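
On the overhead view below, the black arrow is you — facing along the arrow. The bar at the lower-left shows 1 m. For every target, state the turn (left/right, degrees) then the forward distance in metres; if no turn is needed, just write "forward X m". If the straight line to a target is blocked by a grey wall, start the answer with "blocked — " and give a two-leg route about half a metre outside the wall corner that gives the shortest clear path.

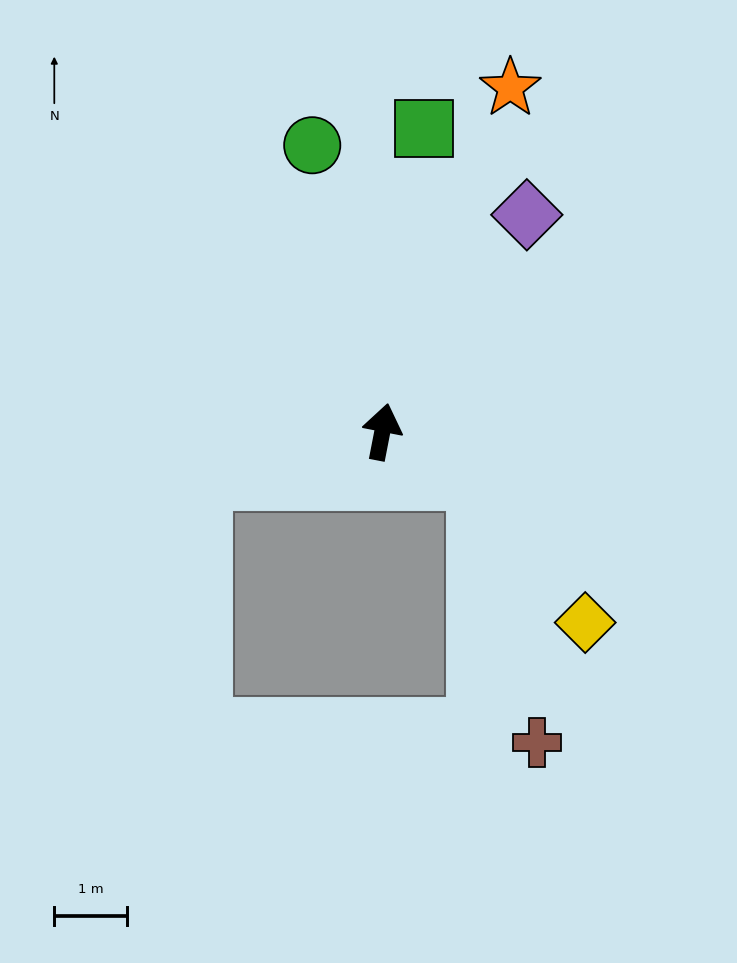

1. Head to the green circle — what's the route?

turn left 25°, forward 4.1 m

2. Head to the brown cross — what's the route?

blocked — turn right 105°, forward 1.5 m, then turn right 51°, forward 3.7 m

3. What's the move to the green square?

turn left 3°, forward 4.2 m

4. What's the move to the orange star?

turn right 9°, forward 5.0 m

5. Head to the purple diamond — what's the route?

turn right 23°, forward 3.6 m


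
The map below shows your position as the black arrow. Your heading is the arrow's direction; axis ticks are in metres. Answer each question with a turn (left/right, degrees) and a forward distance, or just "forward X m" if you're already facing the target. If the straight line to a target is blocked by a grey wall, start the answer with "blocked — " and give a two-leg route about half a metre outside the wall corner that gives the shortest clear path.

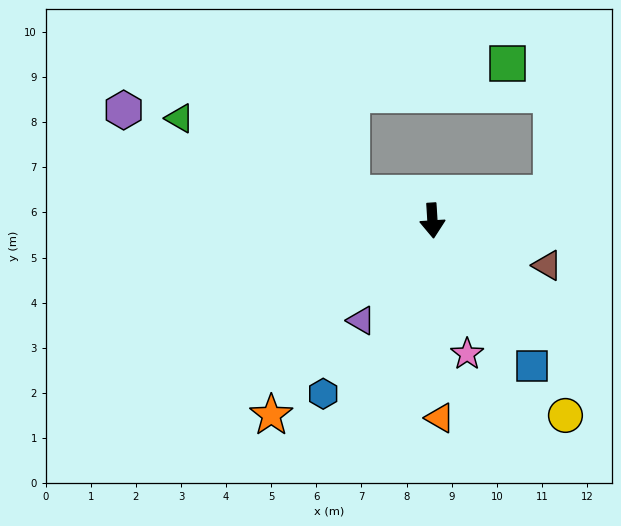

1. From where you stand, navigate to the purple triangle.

turn right 39°, forward 2.7 m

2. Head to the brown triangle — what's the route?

turn left 65°, forward 2.7 m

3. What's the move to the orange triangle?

forward 4.4 m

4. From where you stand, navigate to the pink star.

turn left 11°, forward 3.1 m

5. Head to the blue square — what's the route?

turn left 31°, forward 3.9 m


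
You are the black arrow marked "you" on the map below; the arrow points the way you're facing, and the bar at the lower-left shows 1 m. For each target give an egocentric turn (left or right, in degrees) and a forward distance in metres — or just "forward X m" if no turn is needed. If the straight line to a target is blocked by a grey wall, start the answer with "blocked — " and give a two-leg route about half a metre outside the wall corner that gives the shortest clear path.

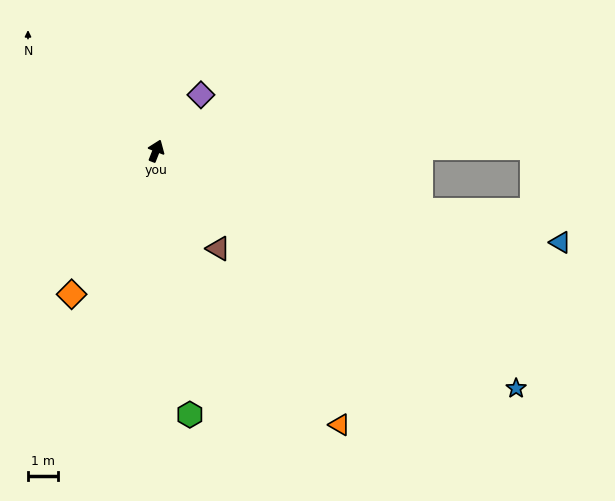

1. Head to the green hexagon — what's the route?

turn right 151°, forward 8.9 m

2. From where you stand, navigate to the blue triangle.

turn right 81°, forward 13.8 m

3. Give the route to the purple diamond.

turn right 17°, forward 2.4 m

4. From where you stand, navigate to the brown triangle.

turn right 126°, forward 3.9 m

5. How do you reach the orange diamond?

turn left 171°, forward 5.6 m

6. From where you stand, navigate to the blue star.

turn right 102°, forward 14.4 m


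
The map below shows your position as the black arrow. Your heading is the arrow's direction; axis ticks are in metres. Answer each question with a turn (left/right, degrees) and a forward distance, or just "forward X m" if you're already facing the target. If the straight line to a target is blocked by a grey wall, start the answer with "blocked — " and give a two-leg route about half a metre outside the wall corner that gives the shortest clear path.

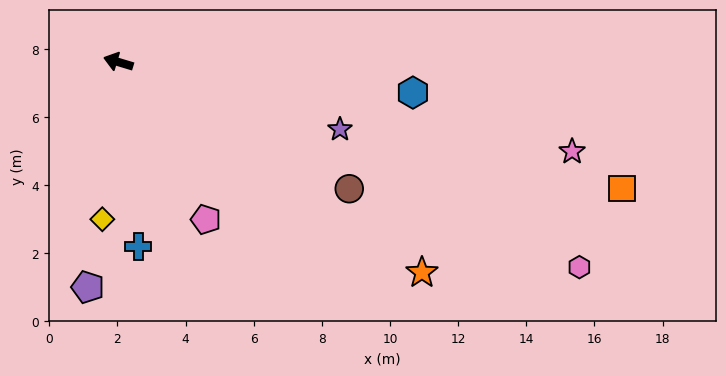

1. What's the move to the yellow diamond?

turn left 101°, forward 4.6 m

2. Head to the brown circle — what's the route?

turn left 168°, forward 7.7 m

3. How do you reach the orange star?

turn left 162°, forward 10.8 m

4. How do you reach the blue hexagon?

turn right 169°, forward 8.7 m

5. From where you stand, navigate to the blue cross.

turn left 113°, forward 5.4 m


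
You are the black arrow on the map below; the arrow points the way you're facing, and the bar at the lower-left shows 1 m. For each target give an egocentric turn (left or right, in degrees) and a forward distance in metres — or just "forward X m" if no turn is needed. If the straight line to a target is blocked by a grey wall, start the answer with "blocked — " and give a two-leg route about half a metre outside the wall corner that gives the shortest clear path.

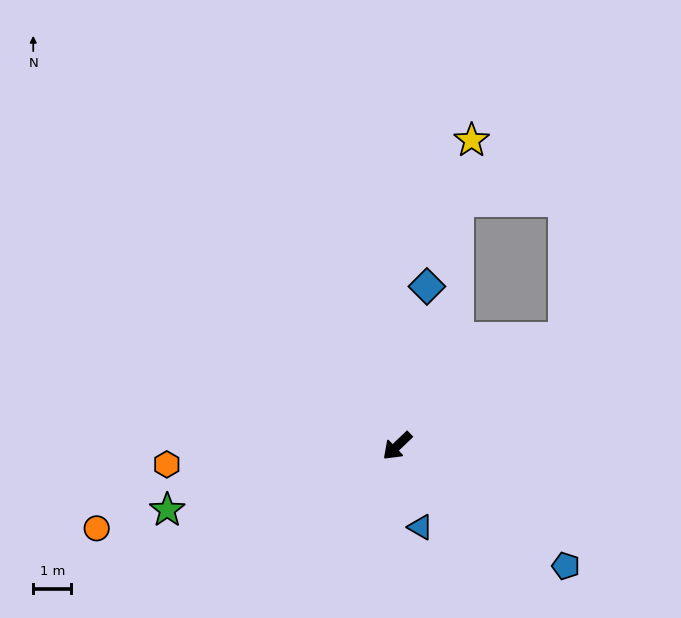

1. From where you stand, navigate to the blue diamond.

turn right 144°, forward 4.3 m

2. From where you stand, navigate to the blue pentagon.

turn left 101°, forward 5.5 m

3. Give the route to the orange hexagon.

turn right 39°, forward 6.1 m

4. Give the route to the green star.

turn right 28°, forward 6.3 m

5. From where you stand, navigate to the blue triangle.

turn left 62°, forward 2.2 m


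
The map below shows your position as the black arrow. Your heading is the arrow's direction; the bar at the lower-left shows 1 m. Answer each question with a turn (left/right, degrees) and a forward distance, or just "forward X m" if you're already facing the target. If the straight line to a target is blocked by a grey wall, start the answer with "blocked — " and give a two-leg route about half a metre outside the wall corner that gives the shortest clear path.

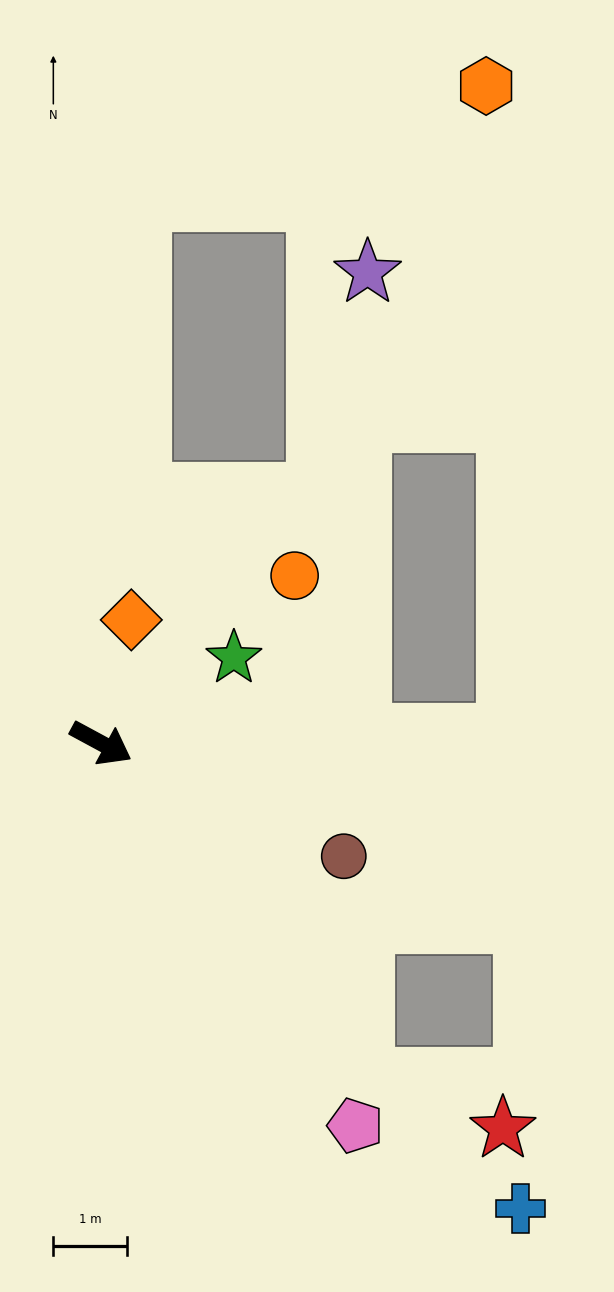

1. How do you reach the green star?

turn left 61°, forward 2.2 m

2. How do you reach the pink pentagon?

turn right 28°, forward 6.3 m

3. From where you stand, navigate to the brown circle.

turn left 3°, forward 3.6 m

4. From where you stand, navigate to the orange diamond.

turn left 105°, forward 1.7 m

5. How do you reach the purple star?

blocked — turn left 77°, forward 4.5 m, then turn left 29°, forward 3.1 m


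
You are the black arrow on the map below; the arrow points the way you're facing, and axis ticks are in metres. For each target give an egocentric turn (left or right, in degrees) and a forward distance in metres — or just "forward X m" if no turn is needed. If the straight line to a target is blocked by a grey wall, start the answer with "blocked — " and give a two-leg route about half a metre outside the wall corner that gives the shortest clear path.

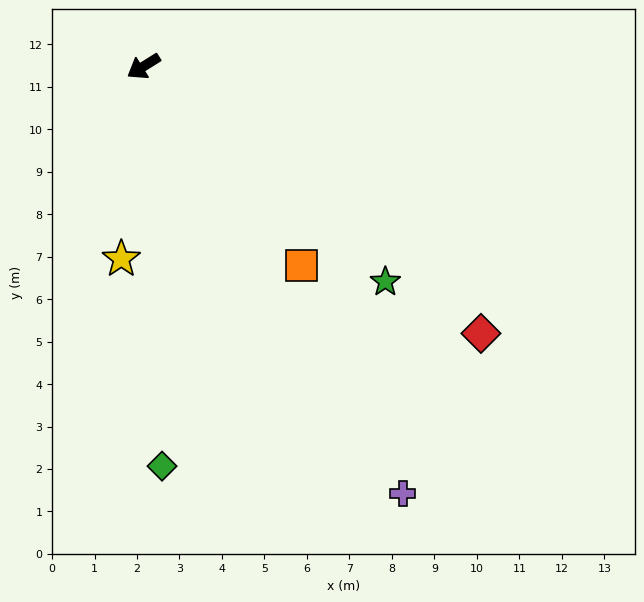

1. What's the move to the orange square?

turn left 96°, forward 6.0 m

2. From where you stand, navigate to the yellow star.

turn left 51°, forward 4.6 m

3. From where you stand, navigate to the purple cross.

turn left 89°, forward 11.8 m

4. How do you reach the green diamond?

turn left 61°, forward 9.4 m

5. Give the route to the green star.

turn left 106°, forward 7.6 m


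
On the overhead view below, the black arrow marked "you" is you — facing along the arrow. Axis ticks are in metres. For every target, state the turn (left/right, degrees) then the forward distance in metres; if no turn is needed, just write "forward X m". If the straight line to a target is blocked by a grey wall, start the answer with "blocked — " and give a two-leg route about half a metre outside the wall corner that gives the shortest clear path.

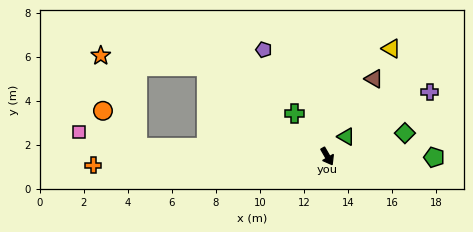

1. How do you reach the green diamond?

turn left 77°, forward 3.7 m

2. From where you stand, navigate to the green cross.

turn right 172°, forward 2.5 m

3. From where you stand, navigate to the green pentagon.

turn left 60°, forward 4.8 m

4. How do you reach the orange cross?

turn right 118°, forward 10.6 m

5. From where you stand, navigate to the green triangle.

turn left 107°, forward 1.2 m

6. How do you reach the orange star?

blocked — turn right 156°, forward 6.8 m, then turn left 30°, forward 4.8 m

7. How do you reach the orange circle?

blocked — turn right 123°, forward 8.6 m, then turn right 43°, forward 2.3 m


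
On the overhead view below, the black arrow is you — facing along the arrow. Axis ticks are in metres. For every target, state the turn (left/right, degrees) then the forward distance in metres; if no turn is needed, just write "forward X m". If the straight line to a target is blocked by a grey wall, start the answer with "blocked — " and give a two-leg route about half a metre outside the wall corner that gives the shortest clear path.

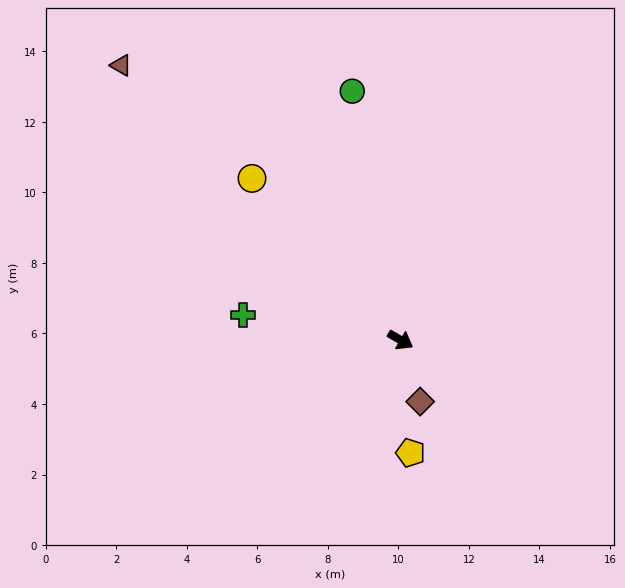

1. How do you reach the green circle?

turn left 131°, forward 7.2 m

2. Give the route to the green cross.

turn right 159°, forward 4.5 m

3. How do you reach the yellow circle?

turn left 163°, forward 6.2 m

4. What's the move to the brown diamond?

turn right 42°, forward 1.8 m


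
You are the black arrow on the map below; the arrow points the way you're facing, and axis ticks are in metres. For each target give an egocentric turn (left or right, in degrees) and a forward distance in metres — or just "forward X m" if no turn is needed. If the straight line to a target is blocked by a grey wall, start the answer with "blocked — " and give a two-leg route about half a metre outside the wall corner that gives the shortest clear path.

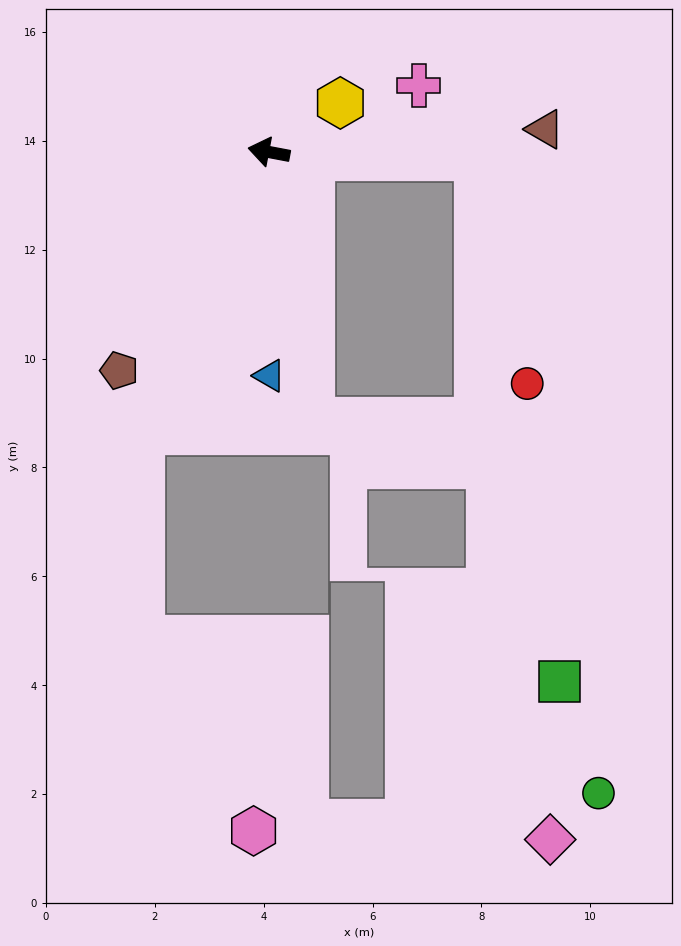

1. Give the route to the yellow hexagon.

turn right 135°, forward 1.6 m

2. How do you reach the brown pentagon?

turn left 66°, forward 4.9 m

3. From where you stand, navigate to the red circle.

blocked — turn right 171°, forward 3.8 m, then turn right 76°, forward 4.3 m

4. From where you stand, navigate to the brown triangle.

turn right 165°, forward 5.1 m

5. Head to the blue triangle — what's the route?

turn left 101°, forward 4.1 m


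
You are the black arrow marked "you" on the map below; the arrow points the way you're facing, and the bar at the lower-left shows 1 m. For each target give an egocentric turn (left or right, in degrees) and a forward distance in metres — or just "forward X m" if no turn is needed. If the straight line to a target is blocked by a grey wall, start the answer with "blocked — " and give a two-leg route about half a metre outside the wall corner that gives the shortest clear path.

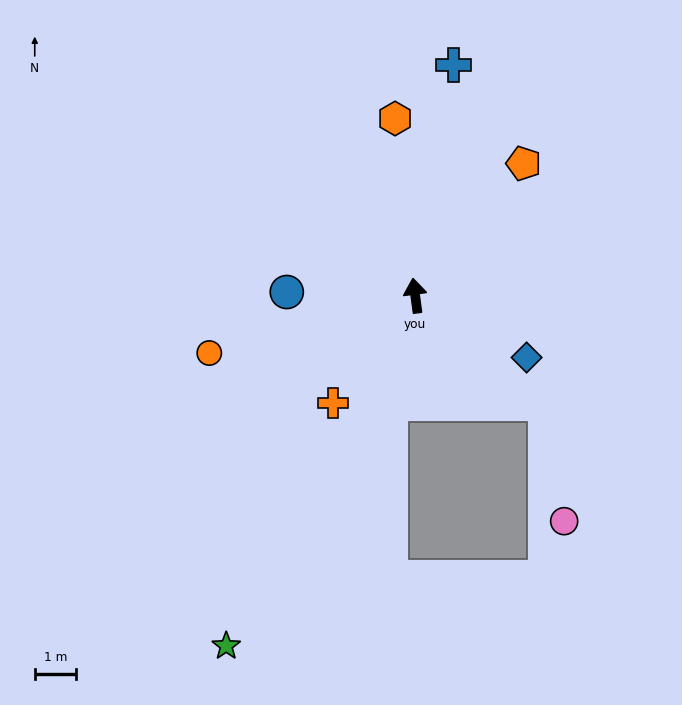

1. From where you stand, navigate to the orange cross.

turn left 135°, forward 3.2 m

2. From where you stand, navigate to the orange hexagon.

forward 4.3 m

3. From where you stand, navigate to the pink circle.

blocked — turn right 137°, forward 4.1 m, then turn right 42°, forward 2.9 m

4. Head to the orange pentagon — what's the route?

turn right 47°, forward 4.1 m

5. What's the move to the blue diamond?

turn right 127°, forward 3.1 m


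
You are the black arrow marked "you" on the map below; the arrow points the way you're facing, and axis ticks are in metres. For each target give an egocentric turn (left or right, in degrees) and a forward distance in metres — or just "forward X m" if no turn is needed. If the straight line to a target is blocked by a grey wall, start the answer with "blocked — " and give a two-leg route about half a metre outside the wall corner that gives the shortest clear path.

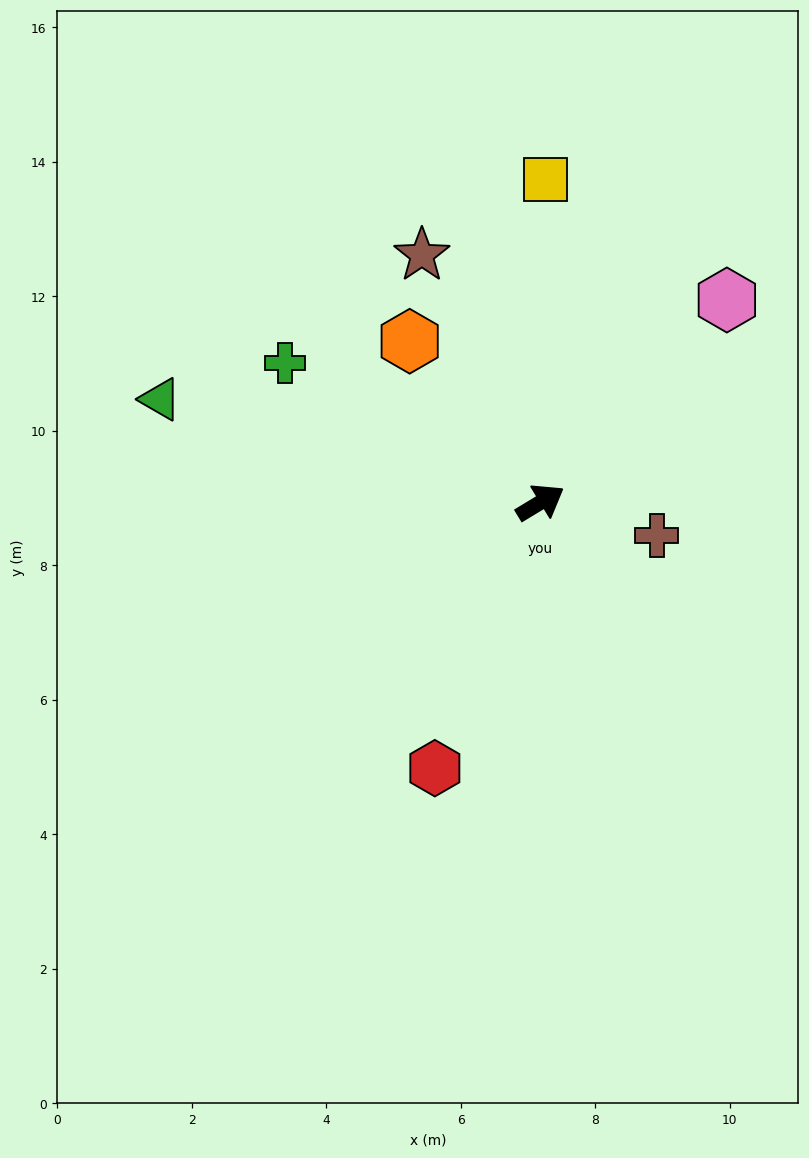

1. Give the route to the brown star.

turn left 84°, forward 4.1 m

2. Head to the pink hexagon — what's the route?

turn left 16°, forward 4.1 m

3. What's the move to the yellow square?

turn left 58°, forward 4.8 m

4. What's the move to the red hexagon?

turn right 143°, forward 4.3 m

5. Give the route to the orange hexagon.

turn left 98°, forward 3.1 m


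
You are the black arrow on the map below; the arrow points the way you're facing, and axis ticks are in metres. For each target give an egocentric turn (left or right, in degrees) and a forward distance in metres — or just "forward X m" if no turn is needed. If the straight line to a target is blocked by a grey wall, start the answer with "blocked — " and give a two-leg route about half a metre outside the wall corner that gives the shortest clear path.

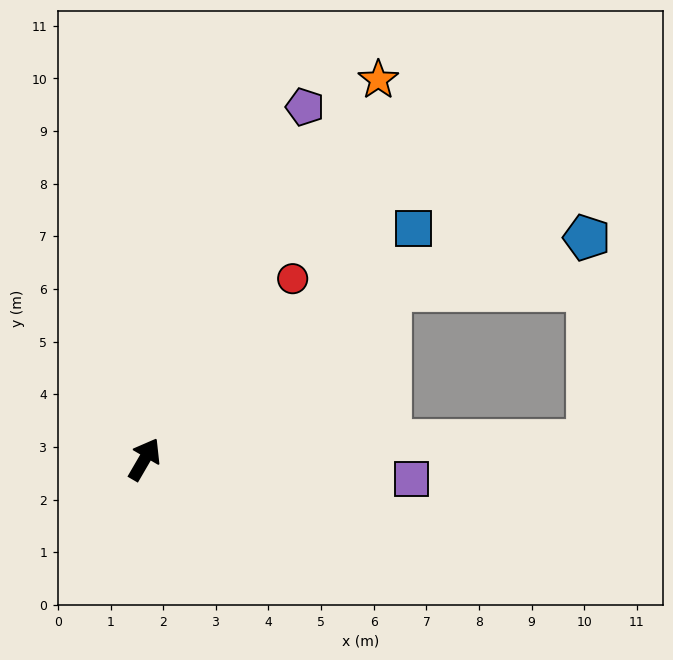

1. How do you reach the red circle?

turn right 9°, forward 4.4 m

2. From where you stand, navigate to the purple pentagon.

turn left 6°, forward 7.4 m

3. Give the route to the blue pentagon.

blocked — turn right 25°, forward 5.7 m, then turn right 20°, forward 3.9 m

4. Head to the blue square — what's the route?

turn right 19°, forward 6.7 m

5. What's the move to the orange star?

forward 8.5 m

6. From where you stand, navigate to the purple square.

turn right 64°, forward 5.1 m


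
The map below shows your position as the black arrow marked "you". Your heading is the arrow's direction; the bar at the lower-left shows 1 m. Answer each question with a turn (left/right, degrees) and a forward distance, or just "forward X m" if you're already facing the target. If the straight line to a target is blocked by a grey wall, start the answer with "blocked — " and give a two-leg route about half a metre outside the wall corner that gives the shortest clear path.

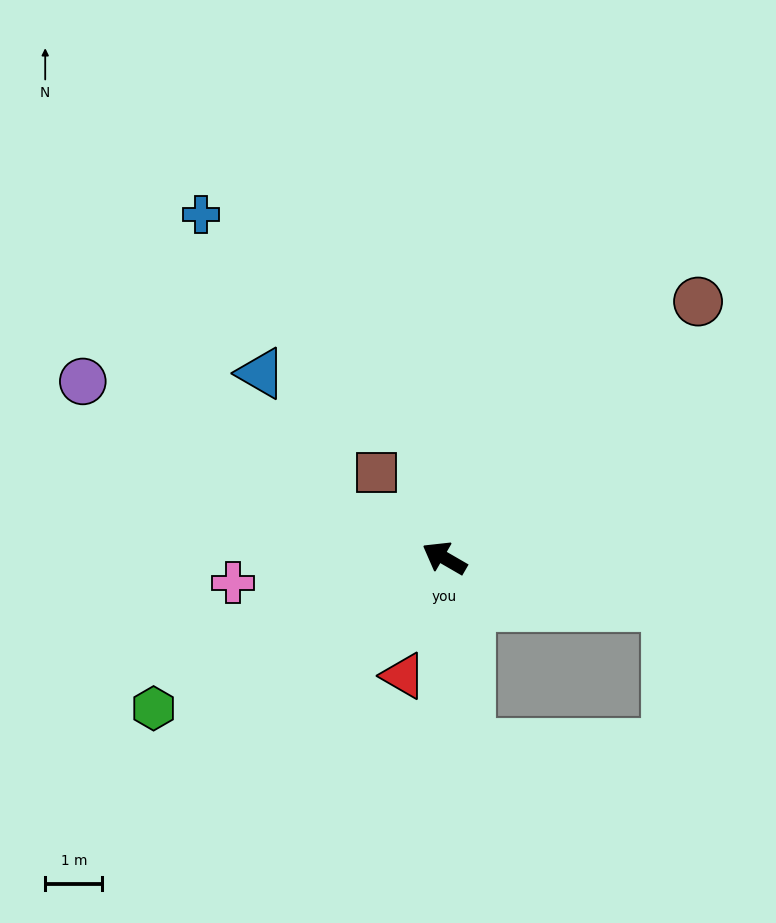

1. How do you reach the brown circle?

turn right 105°, forward 6.3 m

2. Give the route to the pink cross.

turn left 37°, forward 3.7 m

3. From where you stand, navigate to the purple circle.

turn left 4°, forward 7.0 m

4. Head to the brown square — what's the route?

turn right 22°, forward 1.9 m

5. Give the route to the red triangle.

turn left 101°, forward 2.2 m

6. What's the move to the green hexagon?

turn left 57°, forward 5.7 m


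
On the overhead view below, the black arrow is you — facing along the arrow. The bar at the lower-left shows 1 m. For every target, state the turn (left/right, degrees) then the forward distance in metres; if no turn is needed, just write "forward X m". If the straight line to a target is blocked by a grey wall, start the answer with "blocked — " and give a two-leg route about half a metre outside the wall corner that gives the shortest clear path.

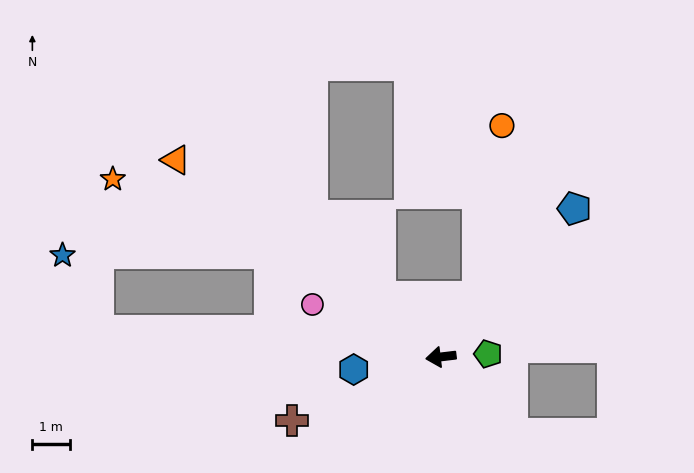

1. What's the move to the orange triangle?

turn right 43°, forward 8.8 m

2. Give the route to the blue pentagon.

turn right 139°, forward 5.3 m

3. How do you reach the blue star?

blocked — turn right 38°, forward 5.3 m, then turn left 32°, forward 5.5 m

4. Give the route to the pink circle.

turn right 29°, forward 3.7 m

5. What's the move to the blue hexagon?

forward 2.4 m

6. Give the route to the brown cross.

turn left 16°, forward 4.3 m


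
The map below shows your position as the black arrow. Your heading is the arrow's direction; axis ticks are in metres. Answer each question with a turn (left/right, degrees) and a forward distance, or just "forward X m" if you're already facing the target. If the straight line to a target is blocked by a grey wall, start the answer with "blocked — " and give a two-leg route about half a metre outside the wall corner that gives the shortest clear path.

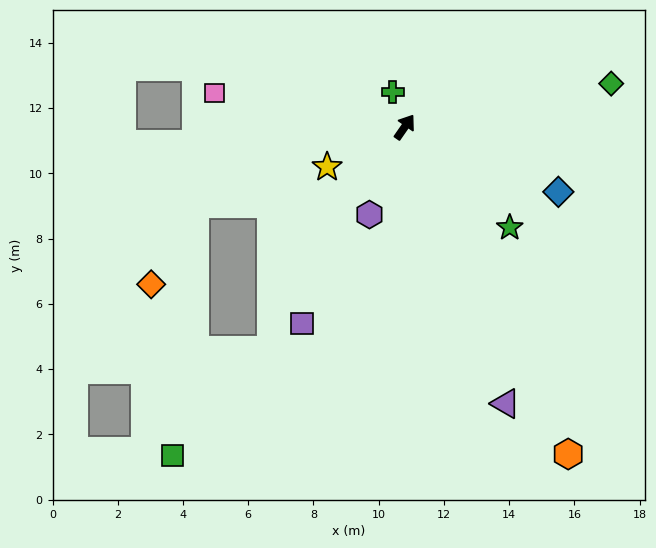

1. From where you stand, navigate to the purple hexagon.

turn right 167°, forward 2.9 m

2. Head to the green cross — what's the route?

turn left 54°, forward 1.1 m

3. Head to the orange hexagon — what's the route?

turn right 119°, forward 11.2 m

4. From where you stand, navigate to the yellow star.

turn left 152°, forward 2.7 m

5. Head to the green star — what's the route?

turn right 99°, forward 4.5 m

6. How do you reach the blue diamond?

turn right 78°, forward 5.1 m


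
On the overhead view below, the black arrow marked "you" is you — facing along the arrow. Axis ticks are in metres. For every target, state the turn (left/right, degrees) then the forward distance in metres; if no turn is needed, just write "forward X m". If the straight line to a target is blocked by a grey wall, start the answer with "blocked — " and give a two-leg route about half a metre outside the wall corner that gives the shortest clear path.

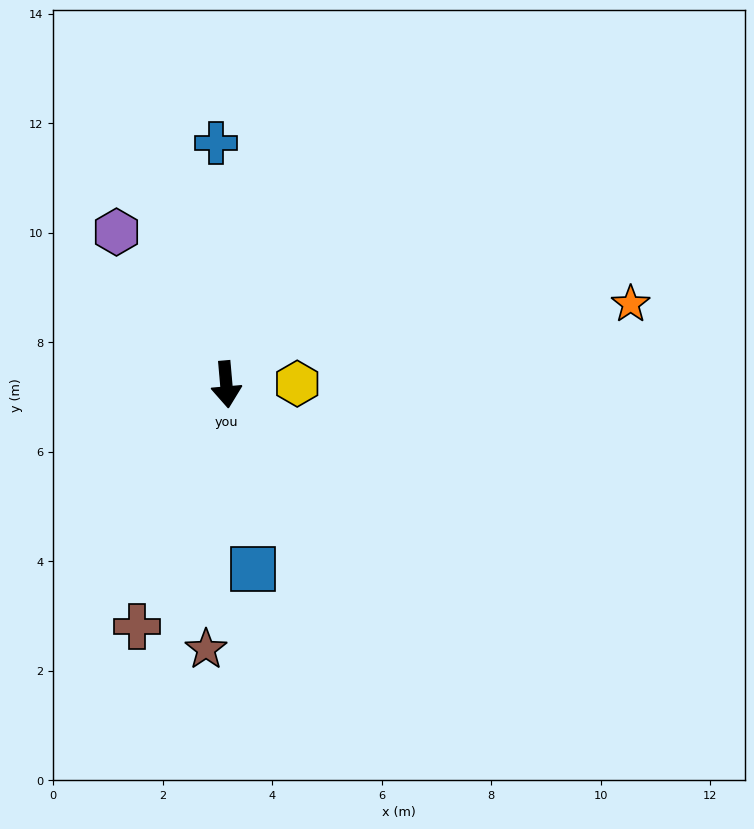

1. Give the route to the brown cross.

turn right 25°, forward 4.7 m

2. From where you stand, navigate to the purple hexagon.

turn right 149°, forward 3.4 m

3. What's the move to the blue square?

turn left 3°, forward 3.4 m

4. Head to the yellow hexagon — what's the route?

turn left 86°, forward 1.3 m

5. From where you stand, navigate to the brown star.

turn right 9°, forward 4.9 m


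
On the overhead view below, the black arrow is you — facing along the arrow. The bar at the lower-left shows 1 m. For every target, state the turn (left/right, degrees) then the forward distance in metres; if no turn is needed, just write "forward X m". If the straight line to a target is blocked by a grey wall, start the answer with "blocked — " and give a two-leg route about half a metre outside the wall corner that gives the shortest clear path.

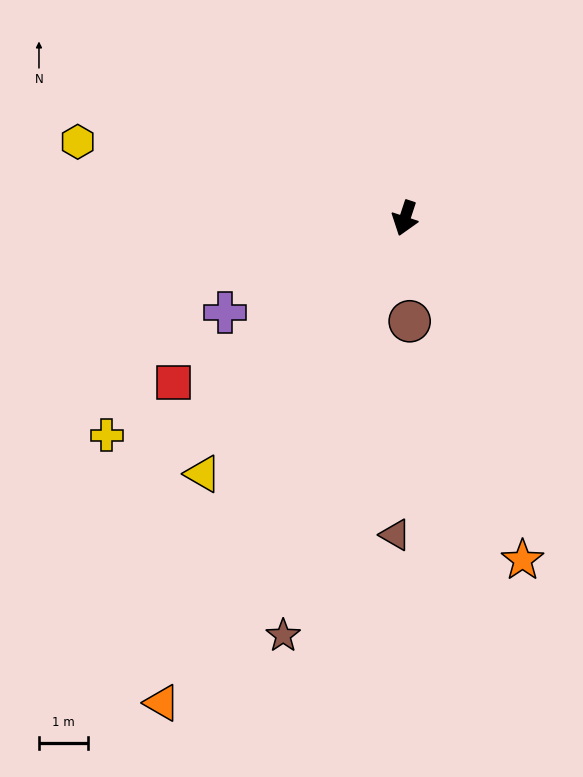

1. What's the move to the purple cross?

turn right 44°, forward 4.1 m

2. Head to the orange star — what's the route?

turn left 37°, forward 7.3 m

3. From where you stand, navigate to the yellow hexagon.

turn right 85°, forward 6.8 m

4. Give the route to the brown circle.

turn left 21°, forward 2.1 m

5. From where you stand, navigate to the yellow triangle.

turn right 20°, forward 6.6 m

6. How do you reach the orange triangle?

turn right 8°, forward 11.0 m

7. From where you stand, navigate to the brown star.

forward 8.8 m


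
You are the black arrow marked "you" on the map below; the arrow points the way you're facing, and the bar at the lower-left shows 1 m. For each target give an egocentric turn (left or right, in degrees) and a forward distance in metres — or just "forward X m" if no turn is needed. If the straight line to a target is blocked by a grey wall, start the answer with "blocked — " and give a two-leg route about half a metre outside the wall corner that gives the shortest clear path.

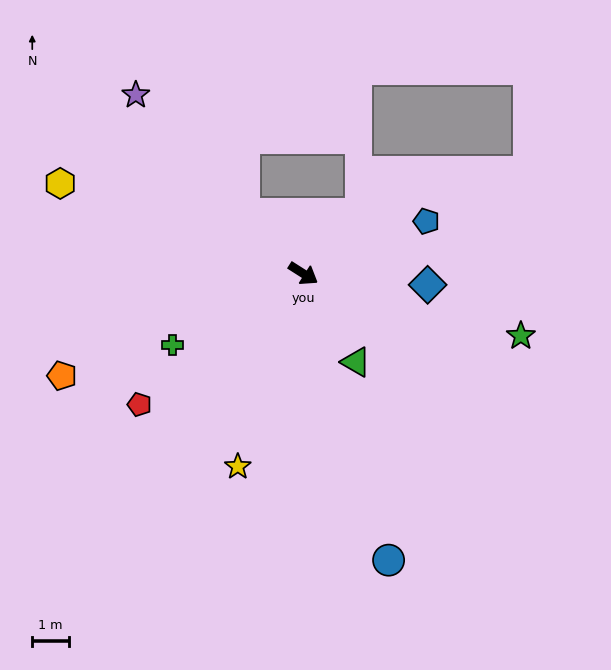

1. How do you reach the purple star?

turn left 166°, forward 6.7 m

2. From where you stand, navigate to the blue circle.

turn right 41°, forward 8.1 m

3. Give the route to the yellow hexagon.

turn right 168°, forward 7.1 m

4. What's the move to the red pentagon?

turn right 109°, forward 5.7 m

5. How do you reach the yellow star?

turn right 76°, forward 5.5 m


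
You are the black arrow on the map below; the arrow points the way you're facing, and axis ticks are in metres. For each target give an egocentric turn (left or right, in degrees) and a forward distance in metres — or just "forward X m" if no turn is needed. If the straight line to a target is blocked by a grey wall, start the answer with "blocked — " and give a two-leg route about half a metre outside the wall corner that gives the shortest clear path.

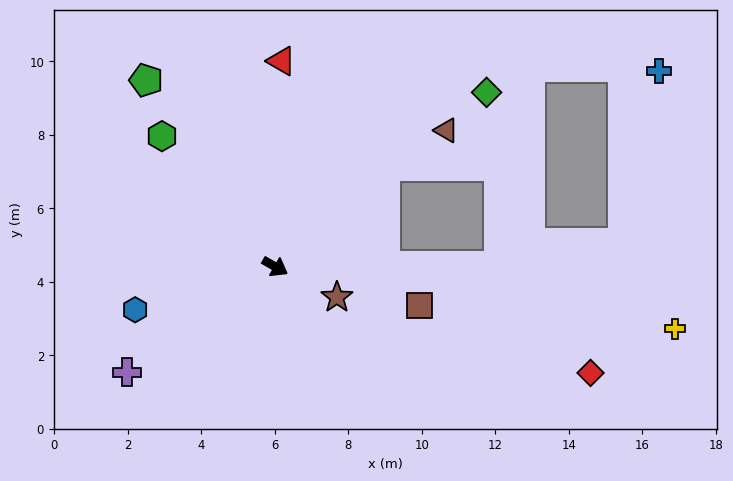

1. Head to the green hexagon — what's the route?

turn left 161°, forward 4.7 m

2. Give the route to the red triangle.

turn left 118°, forward 5.6 m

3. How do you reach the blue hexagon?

turn right 133°, forward 4.0 m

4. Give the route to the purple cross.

turn right 115°, forward 5.0 m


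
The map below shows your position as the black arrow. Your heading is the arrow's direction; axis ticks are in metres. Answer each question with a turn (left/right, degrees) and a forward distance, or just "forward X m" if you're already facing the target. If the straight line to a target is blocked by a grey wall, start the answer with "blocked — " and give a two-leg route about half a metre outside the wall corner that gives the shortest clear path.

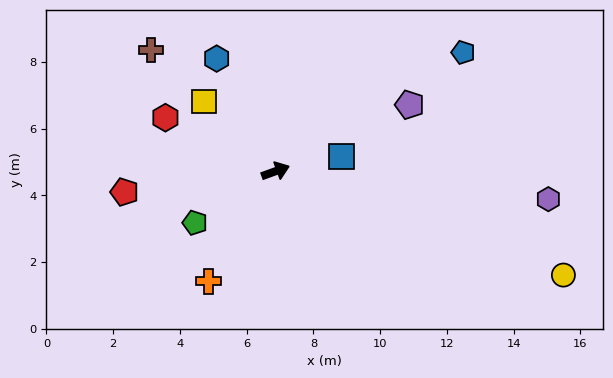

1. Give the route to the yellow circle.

turn right 40°, forward 9.2 m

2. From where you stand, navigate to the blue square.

turn right 8°, forward 2.0 m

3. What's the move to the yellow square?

turn left 116°, forward 3.0 m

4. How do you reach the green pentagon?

turn right 167°, forward 2.9 m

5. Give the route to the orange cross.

turn right 141°, forward 3.9 m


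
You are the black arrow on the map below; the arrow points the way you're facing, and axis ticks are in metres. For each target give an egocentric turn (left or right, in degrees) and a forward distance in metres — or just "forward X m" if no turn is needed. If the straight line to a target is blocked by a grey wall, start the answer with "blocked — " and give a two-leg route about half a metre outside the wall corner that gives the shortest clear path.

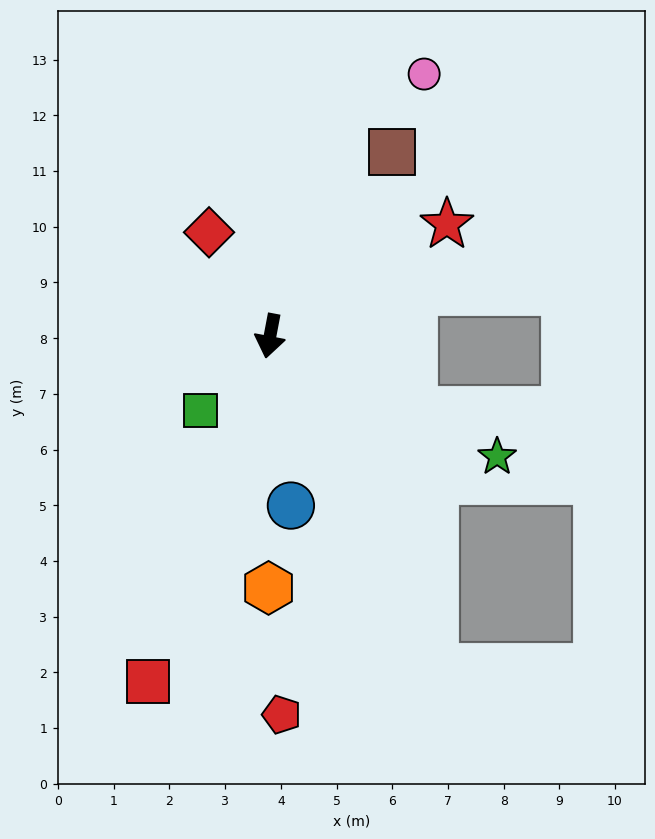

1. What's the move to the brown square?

turn left 157°, forward 4.0 m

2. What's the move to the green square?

turn right 32°, forward 1.8 m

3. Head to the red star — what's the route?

turn left 133°, forward 3.8 m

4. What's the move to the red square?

turn right 9°, forward 6.6 m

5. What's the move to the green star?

turn left 73°, forward 4.6 m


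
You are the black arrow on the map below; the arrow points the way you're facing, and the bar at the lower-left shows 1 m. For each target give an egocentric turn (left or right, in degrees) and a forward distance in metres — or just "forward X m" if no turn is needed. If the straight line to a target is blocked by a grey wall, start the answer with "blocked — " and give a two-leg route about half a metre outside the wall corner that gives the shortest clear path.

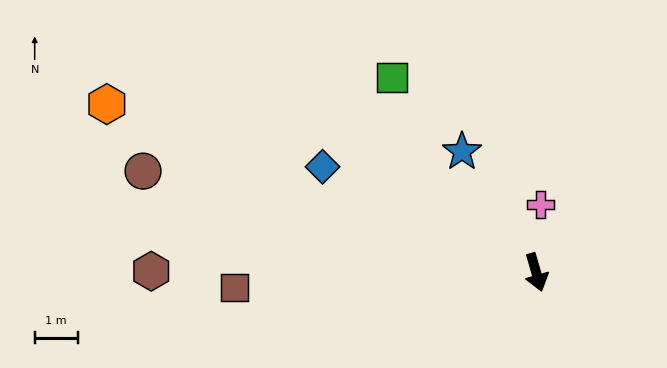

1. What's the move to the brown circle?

turn right 120°, forward 9.5 m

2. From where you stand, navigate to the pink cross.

turn left 160°, forward 1.6 m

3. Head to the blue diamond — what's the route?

turn right 132°, forward 5.6 m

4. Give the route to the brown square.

turn right 103°, forward 7.0 m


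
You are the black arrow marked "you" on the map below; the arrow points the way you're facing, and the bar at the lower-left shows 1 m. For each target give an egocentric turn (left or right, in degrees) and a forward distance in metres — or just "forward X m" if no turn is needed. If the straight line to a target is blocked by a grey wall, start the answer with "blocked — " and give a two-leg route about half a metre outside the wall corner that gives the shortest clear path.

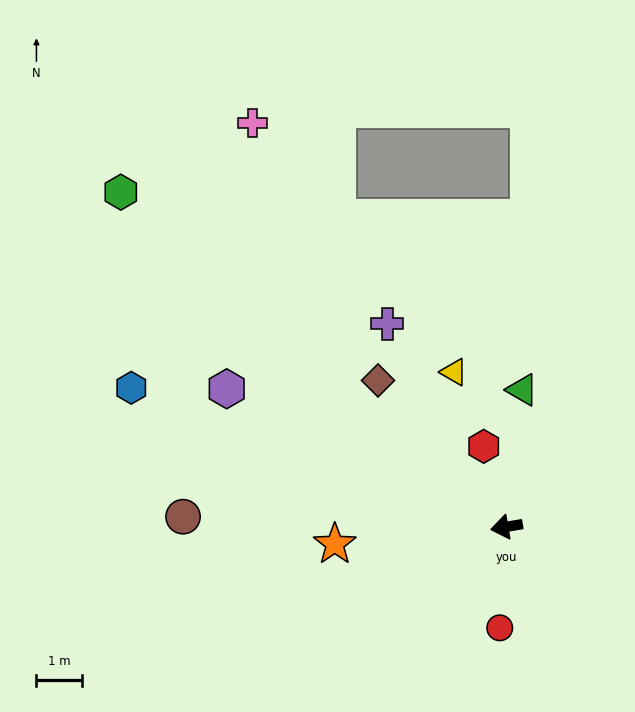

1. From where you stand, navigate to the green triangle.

turn right 106°, forward 3.0 m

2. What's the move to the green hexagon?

turn right 51°, forward 11.3 m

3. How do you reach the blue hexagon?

turn right 30°, forward 8.8 m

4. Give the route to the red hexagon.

turn right 84°, forward 1.8 m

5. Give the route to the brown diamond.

turn right 58°, forward 4.3 m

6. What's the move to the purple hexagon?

turn right 36°, forward 6.9 m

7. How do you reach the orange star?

turn right 4°, forward 3.8 m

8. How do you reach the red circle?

turn left 76°, forward 2.2 m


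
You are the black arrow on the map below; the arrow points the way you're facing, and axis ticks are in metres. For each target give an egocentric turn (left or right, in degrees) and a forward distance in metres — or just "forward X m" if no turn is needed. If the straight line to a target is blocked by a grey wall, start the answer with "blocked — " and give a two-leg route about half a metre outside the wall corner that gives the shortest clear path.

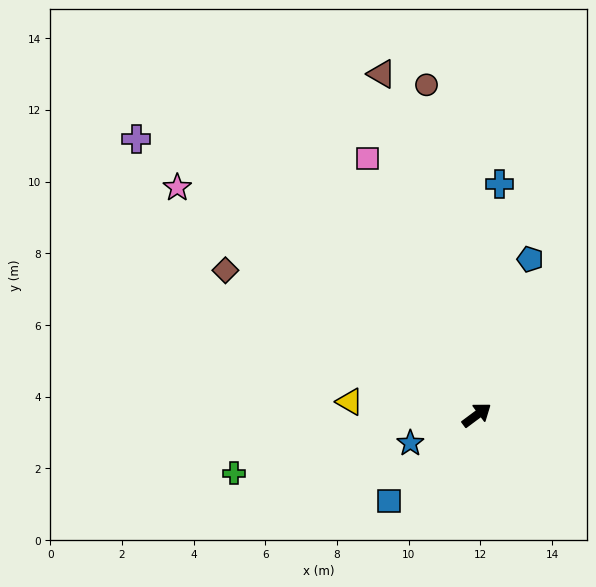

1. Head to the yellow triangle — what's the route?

turn left 137°, forward 3.6 m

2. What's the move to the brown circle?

turn left 62°, forward 9.3 m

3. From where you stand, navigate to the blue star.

turn left 166°, forward 2.0 m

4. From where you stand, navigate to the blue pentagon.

turn left 34°, forward 4.6 m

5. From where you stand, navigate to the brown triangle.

turn left 69°, forward 9.9 m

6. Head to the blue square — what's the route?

turn right 172°, forward 3.4 m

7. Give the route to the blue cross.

turn left 48°, forward 6.5 m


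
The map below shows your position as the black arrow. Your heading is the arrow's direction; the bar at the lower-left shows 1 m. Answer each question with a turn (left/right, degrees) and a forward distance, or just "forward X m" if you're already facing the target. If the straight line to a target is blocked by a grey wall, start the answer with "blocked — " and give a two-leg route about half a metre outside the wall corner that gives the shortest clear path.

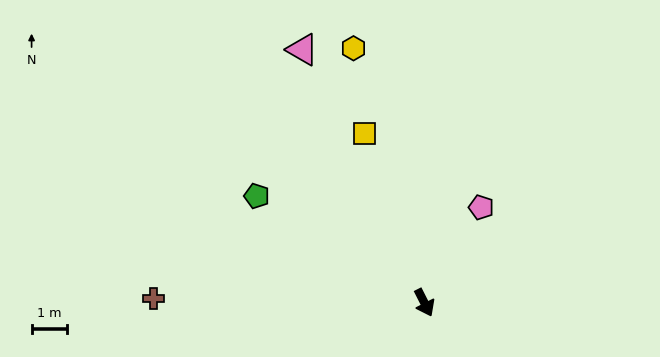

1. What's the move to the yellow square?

turn left 173°, forward 5.0 m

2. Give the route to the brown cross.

turn right 118°, forward 7.6 m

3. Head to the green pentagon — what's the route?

turn right 149°, forward 5.6 m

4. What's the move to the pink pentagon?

turn left 122°, forward 3.1 m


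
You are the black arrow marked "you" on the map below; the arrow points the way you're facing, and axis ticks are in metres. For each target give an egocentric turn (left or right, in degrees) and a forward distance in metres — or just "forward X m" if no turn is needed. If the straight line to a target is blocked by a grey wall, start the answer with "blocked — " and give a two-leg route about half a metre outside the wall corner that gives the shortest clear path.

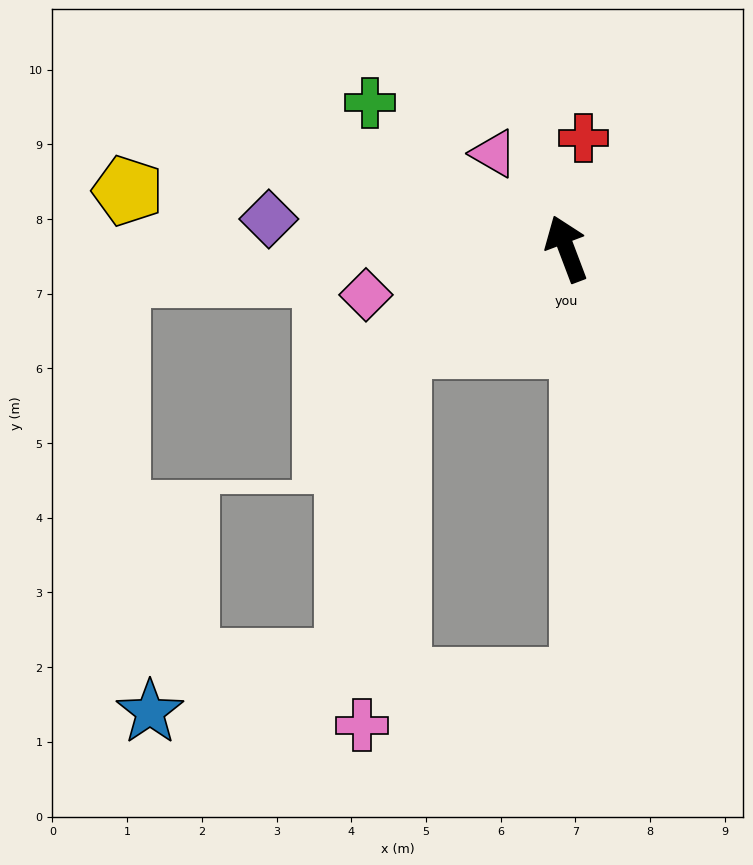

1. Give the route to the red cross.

turn right 29°, forward 1.5 m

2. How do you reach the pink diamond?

turn left 82°, forward 2.8 m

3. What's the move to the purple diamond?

turn left 64°, forward 4.0 m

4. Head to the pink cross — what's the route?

blocked — turn left 100°, forward 2.6 m, then turn left 54°, forward 5.1 m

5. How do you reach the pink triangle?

turn left 17°, forward 1.6 m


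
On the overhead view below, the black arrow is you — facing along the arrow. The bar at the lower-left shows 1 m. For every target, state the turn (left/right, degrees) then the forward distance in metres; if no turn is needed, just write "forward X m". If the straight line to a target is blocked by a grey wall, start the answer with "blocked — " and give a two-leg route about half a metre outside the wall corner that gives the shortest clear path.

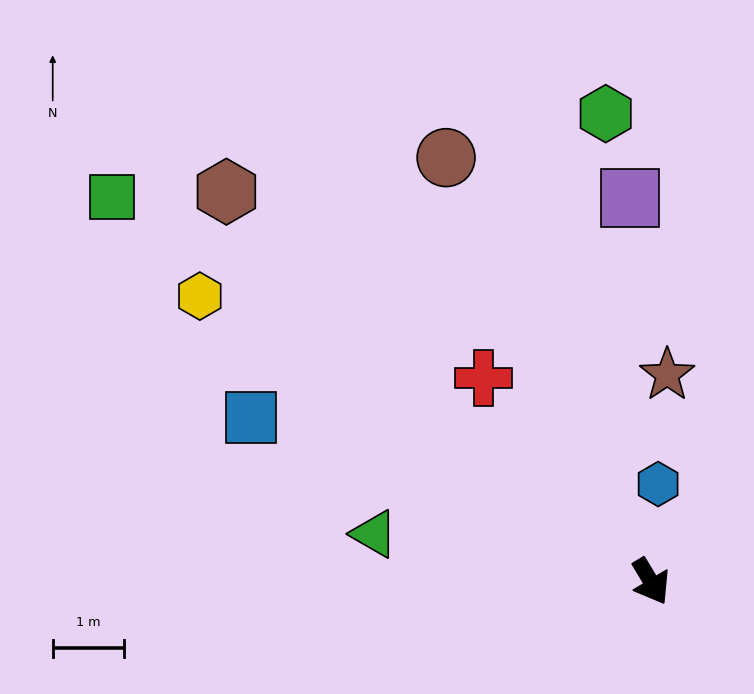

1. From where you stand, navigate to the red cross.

turn right 172°, forward 3.7 m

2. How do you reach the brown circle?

turn left 175°, forward 6.6 m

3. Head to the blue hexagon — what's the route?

turn left 145°, forward 1.4 m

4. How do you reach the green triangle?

turn right 131°, forward 4.0 m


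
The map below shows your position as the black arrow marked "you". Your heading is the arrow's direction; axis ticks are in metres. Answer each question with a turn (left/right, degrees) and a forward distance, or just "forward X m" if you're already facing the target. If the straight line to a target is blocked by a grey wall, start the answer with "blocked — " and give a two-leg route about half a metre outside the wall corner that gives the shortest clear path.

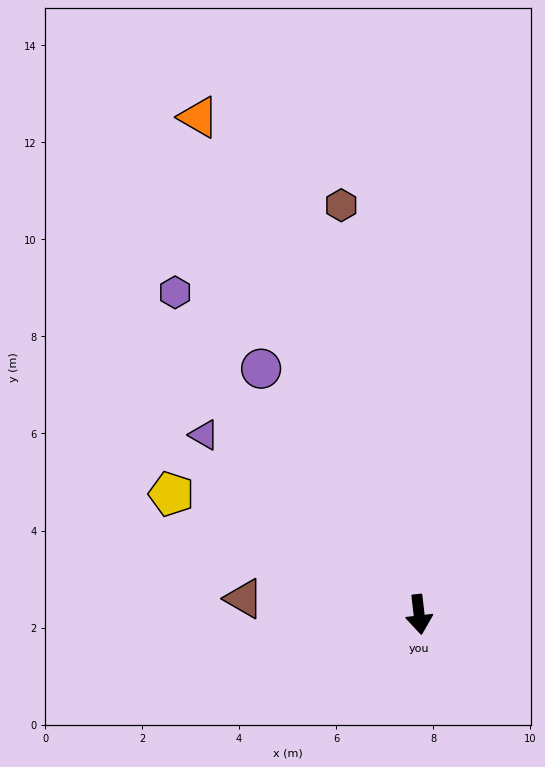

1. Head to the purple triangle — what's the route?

turn right 136°, forward 5.8 m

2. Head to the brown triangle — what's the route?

turn right 102°, forward 3.6 m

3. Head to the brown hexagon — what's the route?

turn right 176°, forward 8.6 m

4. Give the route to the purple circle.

turn right 154°, forward 6.0 m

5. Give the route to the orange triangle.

turn right 163°, forward 11.2 m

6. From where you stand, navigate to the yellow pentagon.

turn right 123°, forward 5.7 m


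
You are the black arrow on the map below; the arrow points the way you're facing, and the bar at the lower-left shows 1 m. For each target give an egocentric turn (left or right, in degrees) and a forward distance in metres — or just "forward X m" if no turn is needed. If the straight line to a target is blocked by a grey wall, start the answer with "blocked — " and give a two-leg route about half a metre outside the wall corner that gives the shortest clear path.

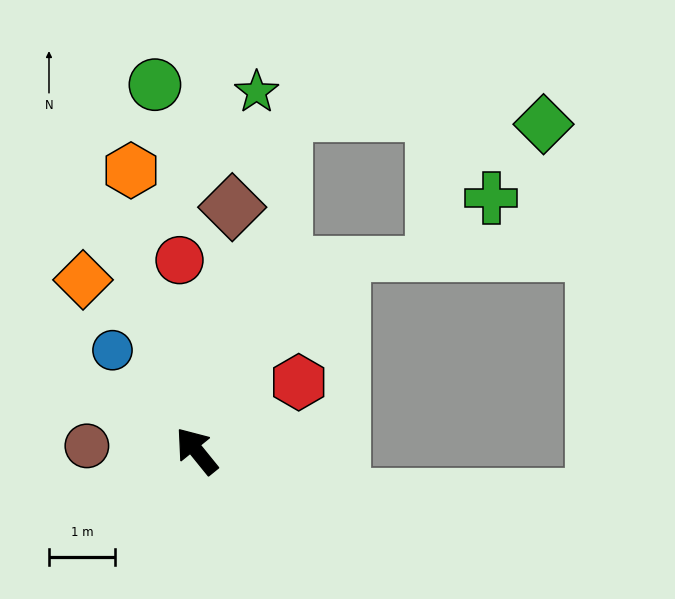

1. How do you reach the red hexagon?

turn right 95°, forward 1.9 m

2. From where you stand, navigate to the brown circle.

turn left 48°, forward 1.7 m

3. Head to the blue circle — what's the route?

forward 2.0 m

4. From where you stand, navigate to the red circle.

turn right 34°, forward 2.9 m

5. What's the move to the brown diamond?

turn right 47°, forward 3.7 m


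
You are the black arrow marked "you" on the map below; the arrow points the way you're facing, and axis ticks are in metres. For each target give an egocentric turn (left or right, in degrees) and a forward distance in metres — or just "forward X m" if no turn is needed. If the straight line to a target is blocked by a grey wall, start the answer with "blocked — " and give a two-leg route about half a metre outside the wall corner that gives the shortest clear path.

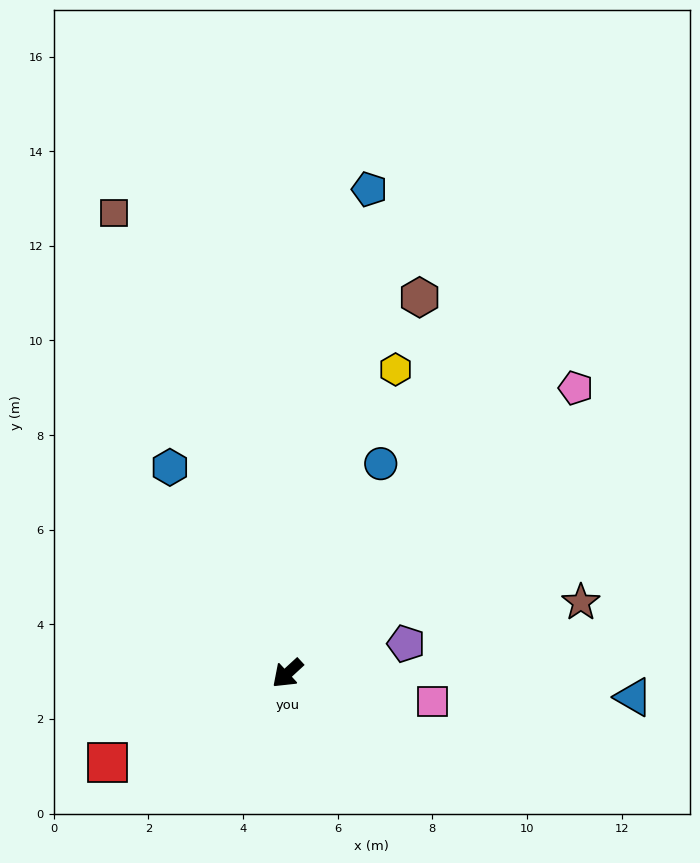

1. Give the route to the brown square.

turn right 112°, forward 10.4 m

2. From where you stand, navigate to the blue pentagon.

turn right 142°, forward 10.4 m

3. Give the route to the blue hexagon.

turn right 103°, forward 5.0 m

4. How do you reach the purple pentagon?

turn left 151°, forward 2.6 m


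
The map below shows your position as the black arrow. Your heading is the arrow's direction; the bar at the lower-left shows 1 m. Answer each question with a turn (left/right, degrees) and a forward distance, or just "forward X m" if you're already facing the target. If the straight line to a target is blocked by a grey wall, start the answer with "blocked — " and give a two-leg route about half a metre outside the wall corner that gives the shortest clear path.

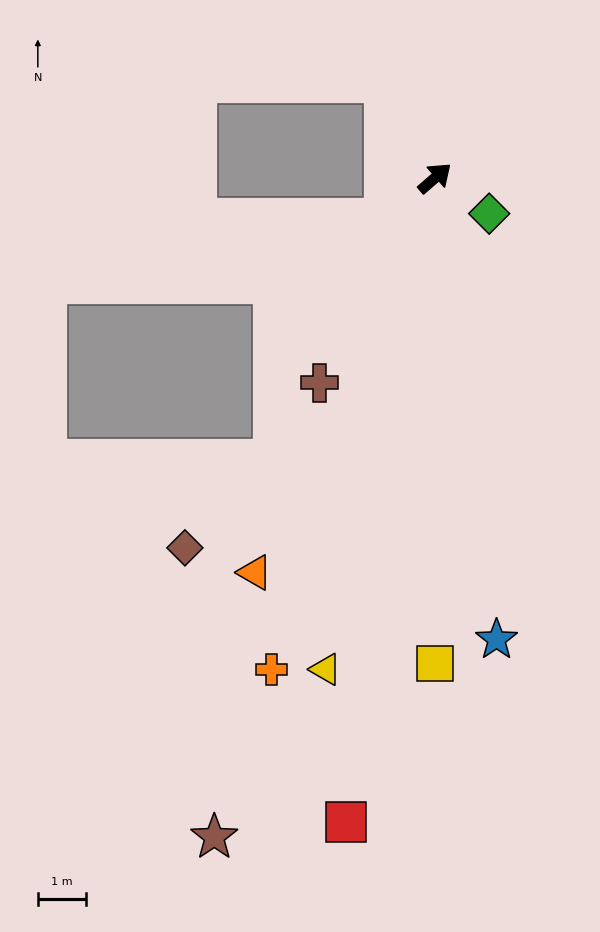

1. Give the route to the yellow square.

turn right 131°, forward 10.1 m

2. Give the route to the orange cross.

turn right 149°, forward 10.8 m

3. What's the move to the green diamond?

turn right 74°, forward 1.4 m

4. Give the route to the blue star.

turn right 123°, forward 9.7 m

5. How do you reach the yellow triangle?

turn right 144°, forward 10.5 m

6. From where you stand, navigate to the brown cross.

turn right 160°, forward 4.9 m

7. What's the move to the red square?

turn right 139°, forward 13.5 m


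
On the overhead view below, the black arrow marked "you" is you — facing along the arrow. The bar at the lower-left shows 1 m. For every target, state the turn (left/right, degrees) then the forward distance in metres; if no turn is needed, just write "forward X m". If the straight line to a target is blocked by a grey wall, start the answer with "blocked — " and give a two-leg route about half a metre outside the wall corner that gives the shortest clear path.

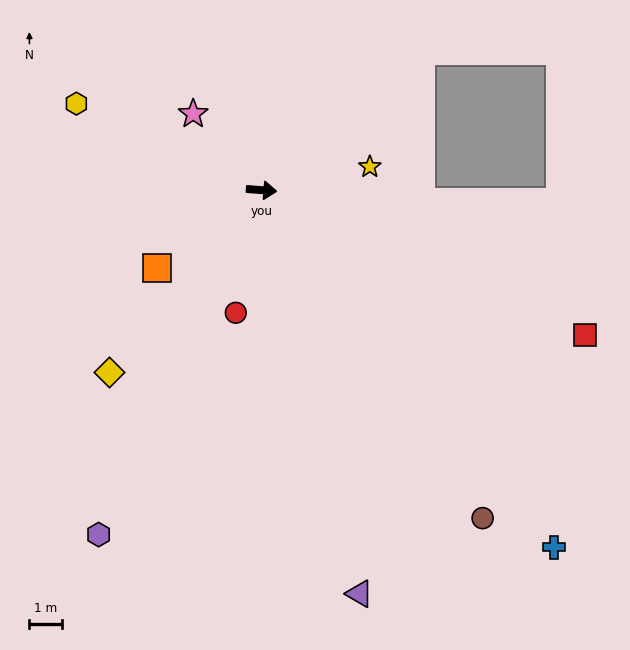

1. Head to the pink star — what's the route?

turn left 136°, forward 3.1 m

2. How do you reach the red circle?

turn right 97°, forward 3.8 m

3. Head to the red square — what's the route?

turn right 20°, forward 10.7 m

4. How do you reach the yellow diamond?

turn right 125°, forward 7.2 m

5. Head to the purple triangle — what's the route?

turn right 72°, forward 12.6 m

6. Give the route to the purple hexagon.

turn right 111°, forward 11.5 m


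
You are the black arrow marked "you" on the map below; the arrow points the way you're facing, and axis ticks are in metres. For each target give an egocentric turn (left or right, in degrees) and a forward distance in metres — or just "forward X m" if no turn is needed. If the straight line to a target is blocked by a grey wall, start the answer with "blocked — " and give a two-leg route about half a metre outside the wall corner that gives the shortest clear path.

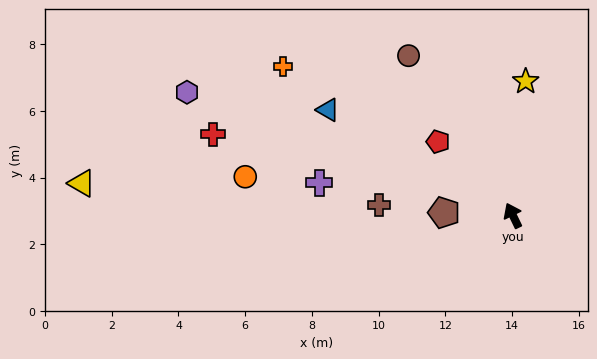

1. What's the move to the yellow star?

turn right 31°, forward 4.0 m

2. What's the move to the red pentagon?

turn left 20°, forward 3.2 m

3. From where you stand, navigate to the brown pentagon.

turn left 62°, forward 2.1 m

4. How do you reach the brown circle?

turn left 7°, forward 5.7 m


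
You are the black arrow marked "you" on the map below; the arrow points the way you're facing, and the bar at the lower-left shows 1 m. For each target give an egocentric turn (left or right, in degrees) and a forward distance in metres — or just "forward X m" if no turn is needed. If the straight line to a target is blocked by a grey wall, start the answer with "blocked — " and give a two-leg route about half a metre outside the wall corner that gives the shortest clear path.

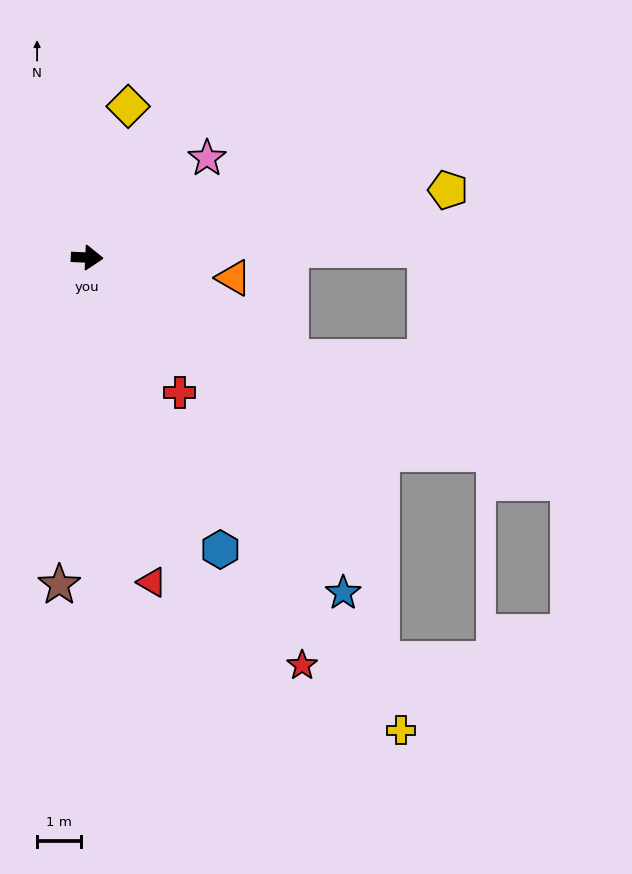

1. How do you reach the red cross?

turn right 53°, forward 3.7 m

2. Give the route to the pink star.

turn left 42°, forward 3.5 m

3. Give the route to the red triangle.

turn right 76°, forward 7.5 m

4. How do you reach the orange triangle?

turn right 5°, forward 3.4 m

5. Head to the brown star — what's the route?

turn right 92°, forward 7.5 m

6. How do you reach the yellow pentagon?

turn left 13°, forward 8.3 m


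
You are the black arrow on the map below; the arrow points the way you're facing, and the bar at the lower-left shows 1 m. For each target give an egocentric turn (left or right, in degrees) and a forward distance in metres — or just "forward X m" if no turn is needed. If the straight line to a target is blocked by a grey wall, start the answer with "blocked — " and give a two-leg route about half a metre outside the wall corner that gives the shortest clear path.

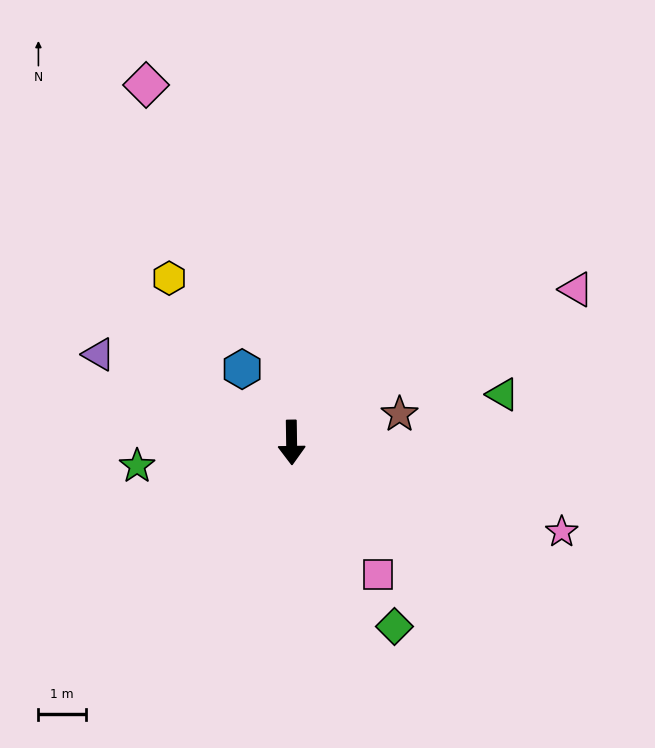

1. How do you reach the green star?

turn right 82°, forward 3.3 m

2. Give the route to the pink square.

turn left 32°, forward 3.3 m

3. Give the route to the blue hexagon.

turn right 147°, forward 1.9 m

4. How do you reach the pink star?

turn left 71°, forward 6.0 m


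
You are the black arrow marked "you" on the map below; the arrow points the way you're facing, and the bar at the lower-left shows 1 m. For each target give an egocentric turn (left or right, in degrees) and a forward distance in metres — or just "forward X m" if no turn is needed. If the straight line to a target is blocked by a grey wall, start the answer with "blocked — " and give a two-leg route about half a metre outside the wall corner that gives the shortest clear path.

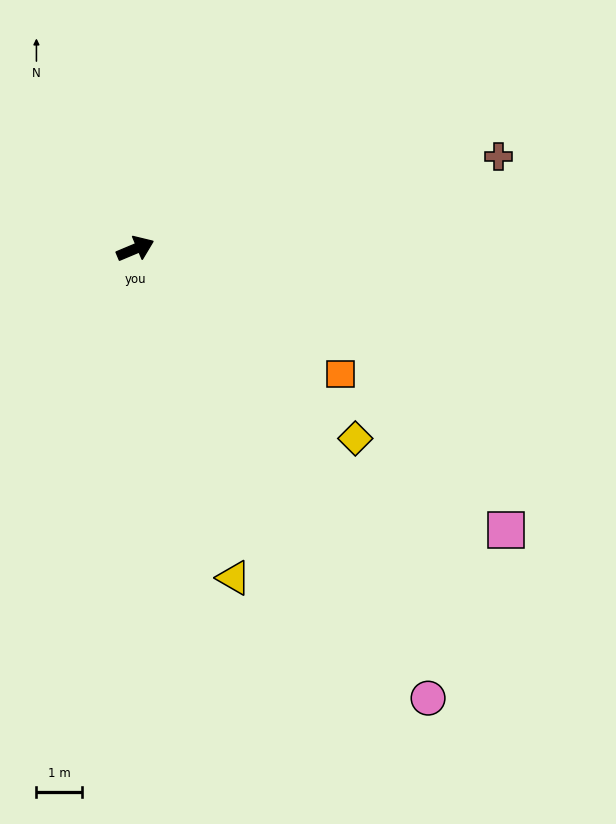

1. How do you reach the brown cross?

turn right 9°, forward 8.3 m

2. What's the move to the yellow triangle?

turn right 96°, forward 7.6 m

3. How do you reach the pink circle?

turn right 80°, forward 11.9 m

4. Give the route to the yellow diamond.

turn right 64°, forward 6.4 m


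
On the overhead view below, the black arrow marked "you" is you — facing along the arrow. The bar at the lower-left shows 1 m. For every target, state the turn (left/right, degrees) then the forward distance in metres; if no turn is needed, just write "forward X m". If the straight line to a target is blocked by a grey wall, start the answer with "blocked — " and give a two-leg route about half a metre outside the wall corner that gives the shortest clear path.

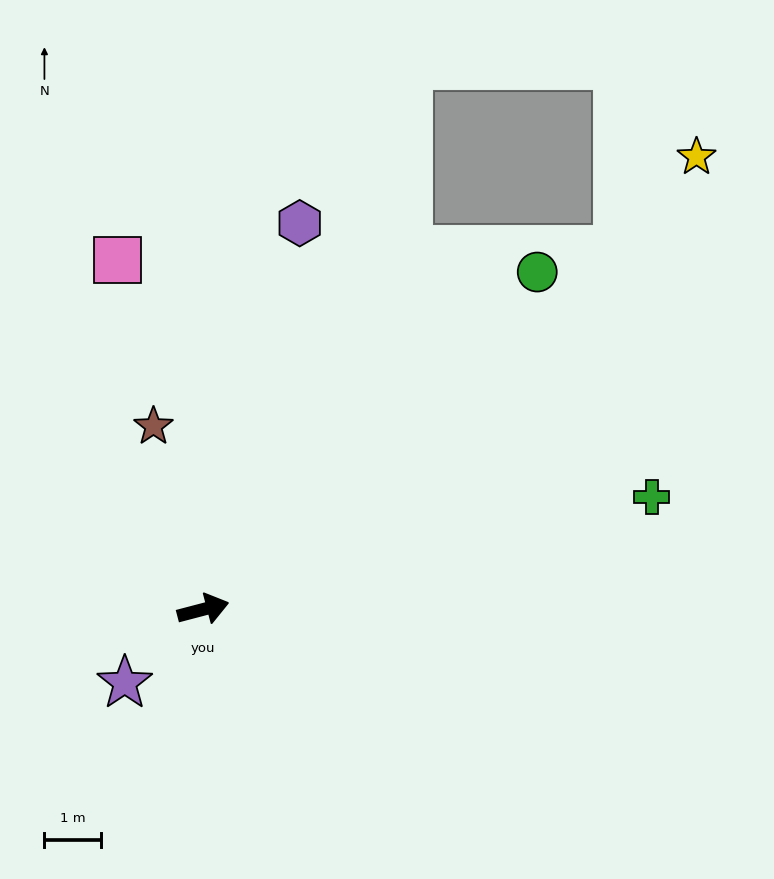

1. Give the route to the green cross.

forward 8.2 m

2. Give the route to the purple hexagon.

turn left 61°, forward 7.1 m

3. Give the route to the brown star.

turn left 90°, forward 3.4 m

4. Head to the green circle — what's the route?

turn left 31°, forward 8.4 m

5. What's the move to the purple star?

turn right 152°, forward 1.9 m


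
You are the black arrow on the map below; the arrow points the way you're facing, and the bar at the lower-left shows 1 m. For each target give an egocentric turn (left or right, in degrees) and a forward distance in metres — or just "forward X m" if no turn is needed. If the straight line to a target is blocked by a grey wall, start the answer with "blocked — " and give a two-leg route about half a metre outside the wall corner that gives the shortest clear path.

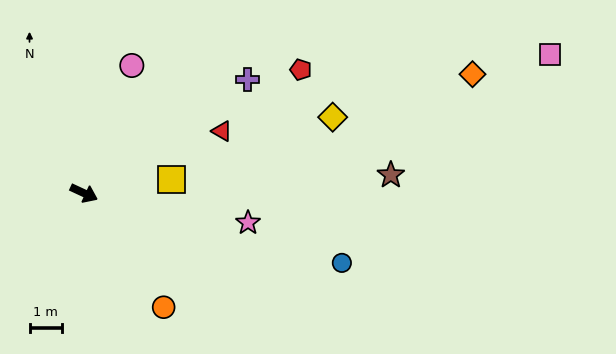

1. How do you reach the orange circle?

turn right 30°, forward 4.3 m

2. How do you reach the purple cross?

turn left 60°, forward 6.2 m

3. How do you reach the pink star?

turn left 15°, forward 5.2 m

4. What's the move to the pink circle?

turn left 94°, forward 4.3 m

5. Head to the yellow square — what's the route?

turn left 34°, forward 2.8 m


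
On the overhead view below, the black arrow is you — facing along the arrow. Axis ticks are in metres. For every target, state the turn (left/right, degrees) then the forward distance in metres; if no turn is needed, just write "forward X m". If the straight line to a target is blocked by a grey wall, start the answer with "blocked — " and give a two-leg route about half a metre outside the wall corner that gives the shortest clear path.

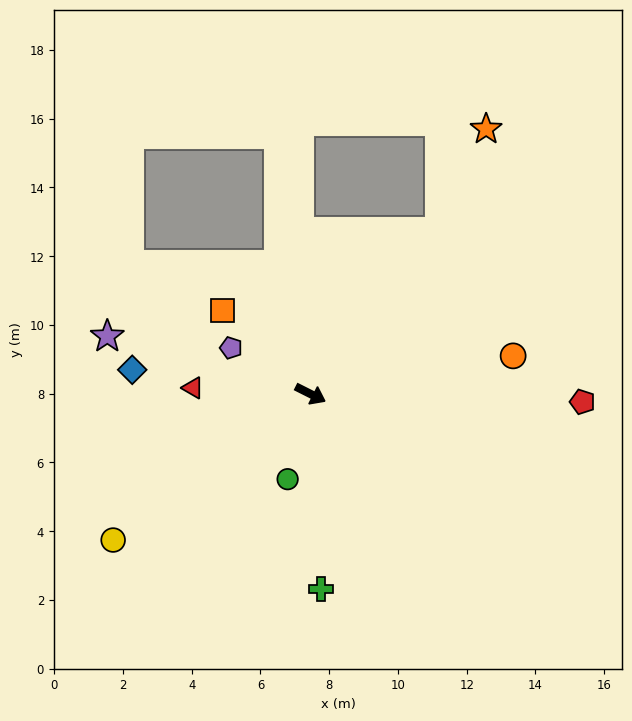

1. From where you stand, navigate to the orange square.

turn left 163°, forward 3.5 m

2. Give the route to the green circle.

turn right 78°, forward 2.6 m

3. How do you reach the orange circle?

turn left 37°, forward 6.0 m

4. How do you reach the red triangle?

turn right 156°, forward 3.4 m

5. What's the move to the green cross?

turn right 60°, forward 5.7 m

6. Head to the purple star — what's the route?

turn right 169°, forward 6.1 m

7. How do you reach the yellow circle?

turn right 117°, forward 7.1 m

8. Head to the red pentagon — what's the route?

turn left 25°, forward 7.9 m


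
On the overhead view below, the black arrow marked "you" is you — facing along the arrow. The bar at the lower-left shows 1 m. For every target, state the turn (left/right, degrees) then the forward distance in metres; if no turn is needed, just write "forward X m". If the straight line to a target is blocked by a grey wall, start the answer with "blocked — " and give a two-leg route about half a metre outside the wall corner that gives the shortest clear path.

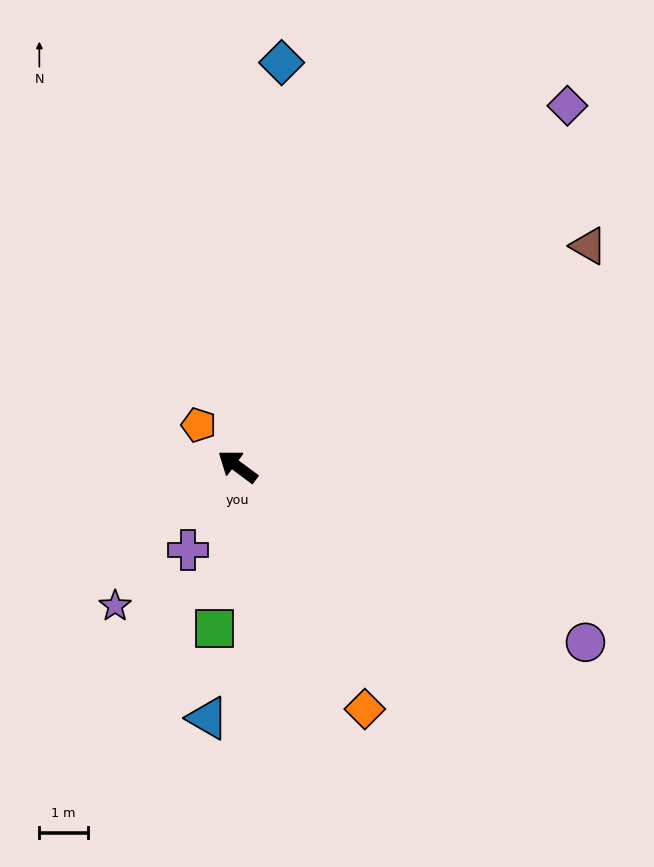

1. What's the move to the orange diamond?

turn left 154°, forward 5.6 m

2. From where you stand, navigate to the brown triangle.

turn right 111°, forward 8.5 m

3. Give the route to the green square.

turn left 119°, forward 3.4 m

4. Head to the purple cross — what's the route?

turn left 96°, forward 2.0 m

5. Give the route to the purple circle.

turn right 170°, forward 8.0 m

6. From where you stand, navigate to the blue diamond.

turn right 60°, forward 8.4 m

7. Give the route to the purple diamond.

turn right 96°, forward 10.1 m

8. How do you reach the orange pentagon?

turn right 10°, forward 1.2 m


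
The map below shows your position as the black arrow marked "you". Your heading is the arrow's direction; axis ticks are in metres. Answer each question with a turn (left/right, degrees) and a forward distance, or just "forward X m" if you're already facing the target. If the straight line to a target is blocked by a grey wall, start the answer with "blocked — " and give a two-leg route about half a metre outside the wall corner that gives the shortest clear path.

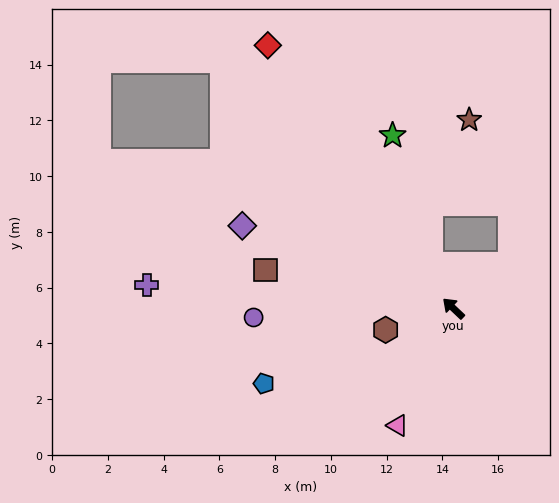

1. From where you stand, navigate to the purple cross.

turn left 39°, forward 11.0 m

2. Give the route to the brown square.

turn left 32°, forward 6.9 m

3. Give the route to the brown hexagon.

turn left 61°, forward 2.5 m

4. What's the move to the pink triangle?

turn left 108°, forward 4.7 m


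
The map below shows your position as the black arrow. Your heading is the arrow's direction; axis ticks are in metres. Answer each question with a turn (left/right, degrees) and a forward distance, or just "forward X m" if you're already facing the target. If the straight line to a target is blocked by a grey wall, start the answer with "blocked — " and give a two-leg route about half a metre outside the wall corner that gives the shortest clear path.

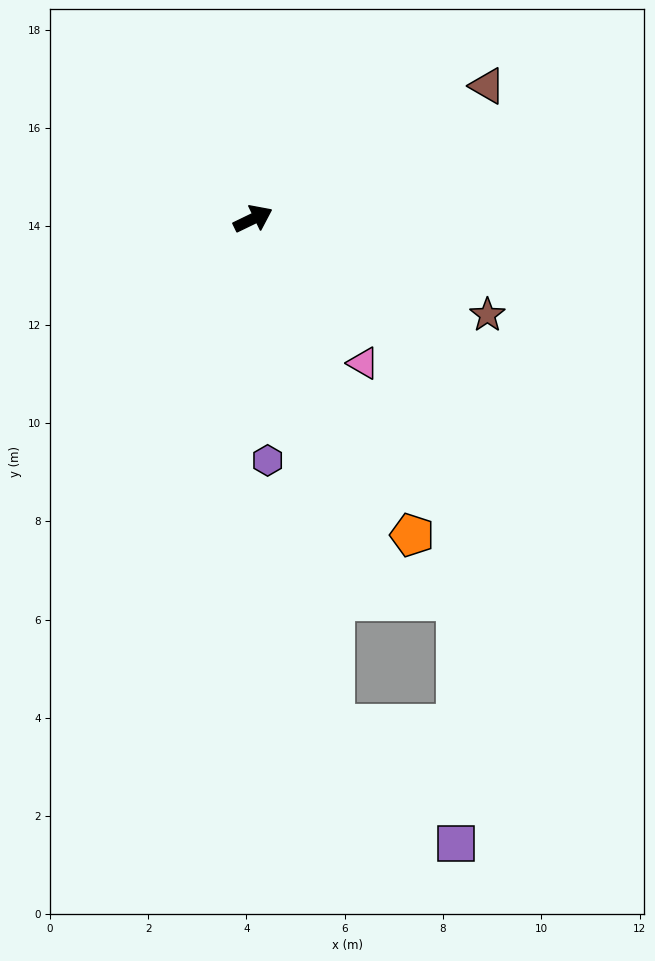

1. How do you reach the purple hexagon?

turn right 112°, forward 4.9 m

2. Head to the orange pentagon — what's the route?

turn right 89°, forward 7.2 m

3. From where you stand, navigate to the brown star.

turn right 48°, forward 5.2 m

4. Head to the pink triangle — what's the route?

turn right 79°, forward 3.7 m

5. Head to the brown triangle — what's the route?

turn left 4°, forward 5.5 m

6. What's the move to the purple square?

blocked — turn right 107°, forward 10.4 m, then turn left 37°, forward 3.5 m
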